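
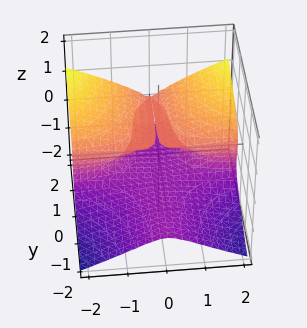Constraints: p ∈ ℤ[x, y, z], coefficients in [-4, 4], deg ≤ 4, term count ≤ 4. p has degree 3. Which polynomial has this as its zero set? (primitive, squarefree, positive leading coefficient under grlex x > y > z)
x^2*y - 3*z^3 - 3*z^2

First, the degree is 3 — no degree-2 surface has this shape.
Then, reading off the gridlines: one z-axis crossing is at z = -1; every point of the y-axis in the box is on the surface; every point of the x-axis in the box is on the surface.
Finally, fitting integer coefficients to these (and the overall shape) gives p.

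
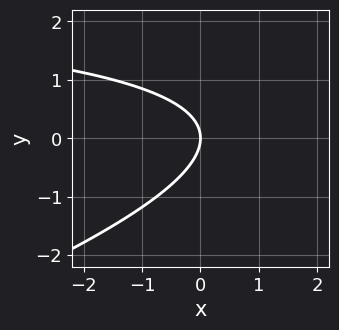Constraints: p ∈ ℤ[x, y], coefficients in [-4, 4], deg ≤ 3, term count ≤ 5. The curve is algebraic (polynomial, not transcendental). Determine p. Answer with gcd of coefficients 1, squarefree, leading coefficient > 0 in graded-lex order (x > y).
First, deg p = 2.
Next, checking where it meets the axes: one x-axis crossing is at x = 0; it meets the y-axis at y = 0 (among the integer gridlines).
Finally, matching integer coefficients to the picture gives p.

x*y - 3*y^2 - 3*x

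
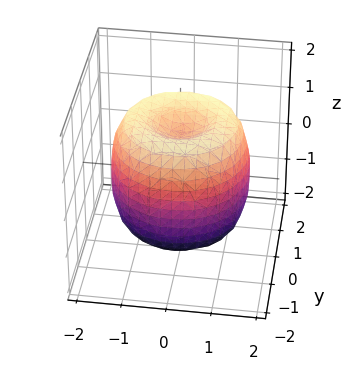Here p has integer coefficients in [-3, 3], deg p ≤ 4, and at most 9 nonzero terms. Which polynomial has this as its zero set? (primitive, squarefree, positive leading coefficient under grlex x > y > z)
x^4 + 2*x^2*y^2 + y^4 - 2*x^2 - 2*y^2 + z^2 - 1

Degree: no degree-3 surface has this shape, so deg p = 4.
Symmetries: rotational symmetry about the z-axis ⇒ p depends on x, y only through x² + y².
Against the integer gridlines: a circular section at z = 0 has radius between 1 and 2; among the integer gridlines, it crosses the z-axis at z ∈ {-1, 1}.
The integer polynomial consistent with all of this is the stated p.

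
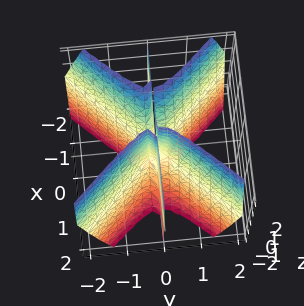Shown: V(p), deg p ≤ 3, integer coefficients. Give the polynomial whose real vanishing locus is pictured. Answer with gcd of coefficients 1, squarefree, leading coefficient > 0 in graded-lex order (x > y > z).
2*x^2*y + x*y*z - 2*y^3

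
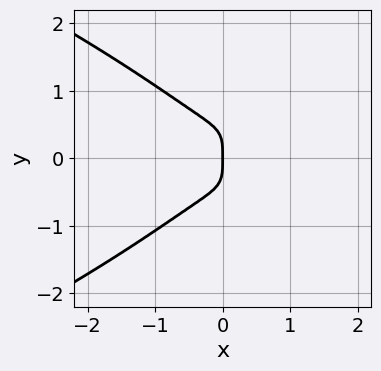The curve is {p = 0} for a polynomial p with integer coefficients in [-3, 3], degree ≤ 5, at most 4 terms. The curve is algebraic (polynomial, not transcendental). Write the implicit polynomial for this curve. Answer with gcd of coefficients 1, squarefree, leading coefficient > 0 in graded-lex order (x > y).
First, the degree is 4 — a generic line meets the curve in up to 4 points.
Then, symmetries: it's symmetric under y → −y, forcing even powers of y.
Next, observable constraints: it meets the y-axis at y = 0 (among the integer gridlines); it meets the x-axis at x = 0 (among the integer gridlines).
Finally, solving for integer coefficients yields p as stated.

3*y^4 + 3*x^3 + x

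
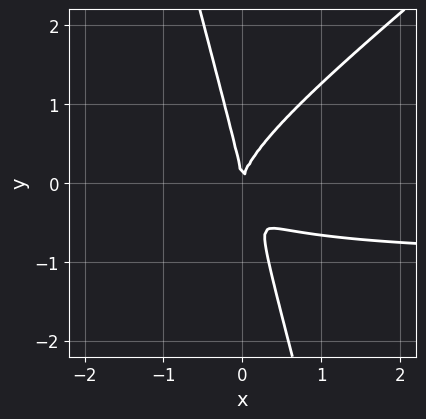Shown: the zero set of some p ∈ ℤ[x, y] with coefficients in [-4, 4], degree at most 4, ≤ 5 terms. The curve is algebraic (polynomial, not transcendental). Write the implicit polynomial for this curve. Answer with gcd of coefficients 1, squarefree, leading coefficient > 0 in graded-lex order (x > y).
Degree: no degree-2 curve has this shape, so deg p = 3.
Checking where it meets the axes: it meets the x-axis at x = 0 (among the integer gridlines); it meets the y-axis at y = 0 (among the integer gridlines).
Matching integer coefficients to the picture gives p.

3*x^2*y - 3*x*y^2 - y^3 + 3*x^2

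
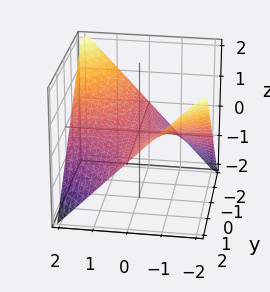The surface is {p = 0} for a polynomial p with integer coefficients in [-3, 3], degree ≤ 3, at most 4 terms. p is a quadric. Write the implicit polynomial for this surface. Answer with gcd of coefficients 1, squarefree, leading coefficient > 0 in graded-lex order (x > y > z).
(a) Degree: a hyperbolic paraboloid; a quadric, so deg p = 2.
(b) Observable constraints: every point of the x-axis in the box is on the surface; it meets the z-axis at z = 0 (among the integer gridlines); every point of the y-axis in the box is on the surface.
(c) Fitting integer coefficients to these (and the overall shape) gives p.

x*y + 2*z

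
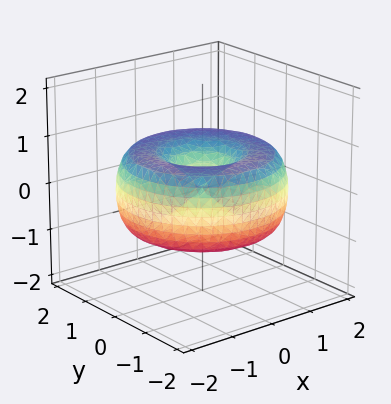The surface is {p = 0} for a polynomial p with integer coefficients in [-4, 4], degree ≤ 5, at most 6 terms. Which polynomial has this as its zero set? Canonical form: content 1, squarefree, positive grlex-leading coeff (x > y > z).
The degree is 4 — no degree-3 surface has this shape.
Symmetry: the z-axis is an axis of rotation, so x and y enter only as x² + y².
Against the integer gridlines: it crosses the y-axis at the gridline y = 0; it meets the x-axis at x = 0 (among the integer gridlines); a circular section at z = 0 has radius between 1 and 2.
Matching integer coefficients to the picture gives p.

x^4 + 2*x^2*y^2 + y^4 - 3*x^2 - 3*y^2 + 3*z^2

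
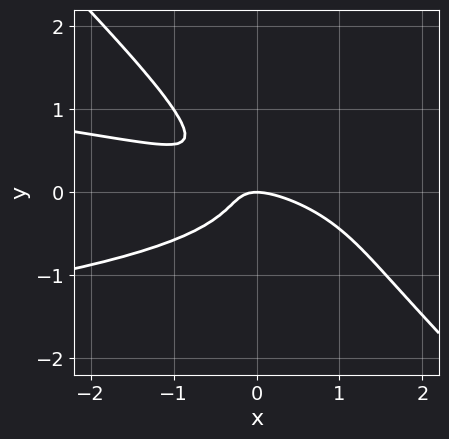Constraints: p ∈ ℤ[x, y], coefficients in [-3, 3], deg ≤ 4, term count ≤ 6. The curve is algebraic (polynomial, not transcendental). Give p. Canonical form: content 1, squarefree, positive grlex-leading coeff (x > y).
Degree: a generic line meets the curve in up to 3 points, so deg p = 3.
Reading off the gridlines: it crosses the y-axis at the gridline y = 0; it crosses the x-axis at the gridline x = 0.
Fitting integer coefficients to these (and the overall shape) gives p.

3*x*y^2 + 3*y^3 + x^2 + 2*x*y + y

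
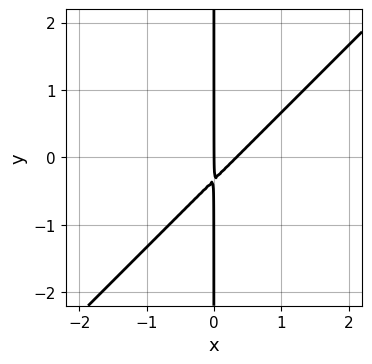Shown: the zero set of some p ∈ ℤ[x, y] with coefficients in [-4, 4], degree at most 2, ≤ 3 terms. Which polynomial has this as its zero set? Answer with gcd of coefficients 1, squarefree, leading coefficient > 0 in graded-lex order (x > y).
First, degree: the shape is more complex than any degree-1 curve, so deg p = 2.
Next, against the integer gridlines: one x-axis crossing is at x = 0; every point of the y-axis in the box is on the curve.
Finally, together with the visible shape, these determine p as stated.

3*x^2 - 3*x*y - x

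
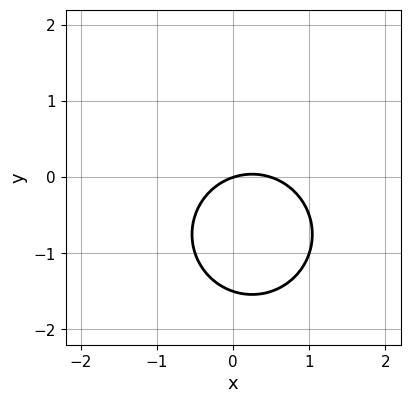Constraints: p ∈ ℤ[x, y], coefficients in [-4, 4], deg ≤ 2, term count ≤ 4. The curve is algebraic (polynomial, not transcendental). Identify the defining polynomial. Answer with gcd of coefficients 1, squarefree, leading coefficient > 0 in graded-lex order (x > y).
2*x^2 + 2*y^2 - x + 3*y

First, the degree is 2 — a generic line meets the curve in up to 2 points.
Then, reading off the gridlines: it meets the x-axis at x = 0 (among the integer gridlines); it crosses the y-axis at the gridline y = 0.
Finally, matching integer coefficients to the picture gives p.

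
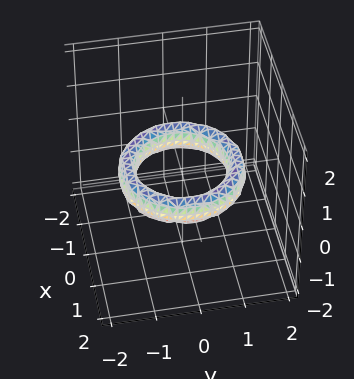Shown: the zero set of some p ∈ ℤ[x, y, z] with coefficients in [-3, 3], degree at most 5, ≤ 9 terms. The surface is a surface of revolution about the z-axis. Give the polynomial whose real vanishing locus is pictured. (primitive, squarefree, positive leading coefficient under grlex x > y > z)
The degree is 4 — a generic line meets the surface in up to 4 points.
By symmetry, the z-axis is an axis of rotation, so x and y enter only as x² + y².
Reading off the gridlines: a circular section at z = 0 has radius exactly 1; the surface avoids every integer z-axis point in the box.
Solving for integer coefficients yields p as stated. Check: (-1, 0, 0) on the x-axis lies on the surface, and p(-1, 0, 0) = 0. ✓

x^4 + 2*x^2*y^2 + y^4 - 3*x^2 - 3*y^2 + 2*z^2 + 2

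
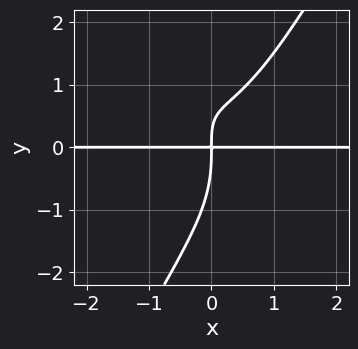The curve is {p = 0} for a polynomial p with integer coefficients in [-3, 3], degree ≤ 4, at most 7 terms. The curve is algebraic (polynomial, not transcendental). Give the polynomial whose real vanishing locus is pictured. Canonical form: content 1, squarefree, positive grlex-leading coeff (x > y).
The degree is 4 — no degree-3 curve has this shape.
Against the integer gridlines: the visible x-axis segment lies entirely on the curve.
Together with the visible shape, these determine p as stated.

2*x^3*y + 2*x^2*y^2 - y^4 - 3*x*y^2 + 3*x*y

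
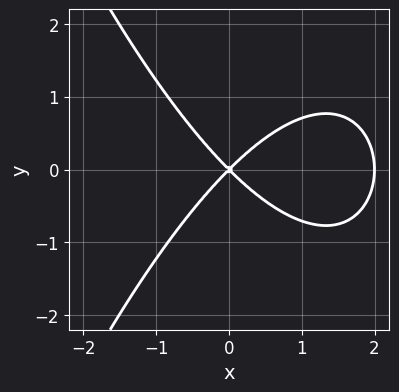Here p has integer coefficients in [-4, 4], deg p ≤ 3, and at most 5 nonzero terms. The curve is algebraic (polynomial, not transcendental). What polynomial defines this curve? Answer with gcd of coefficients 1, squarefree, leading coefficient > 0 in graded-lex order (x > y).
First, deg p = 3. A generic line meets the curve in up to 3 points.
Next, symmetries: the y ↦ −y reflection is a symmetry, so y appears only in even powers.
Next, reading off the gridlines: it meets the y-axis at y = 0 (among the integer gridlines); among the integer gridlines, it crosses the x-axis at x ∈ {0, 2}.
Finally, matching integer coefficients to the picture gives p.

x^3 - 2*x^2 + 2*y^2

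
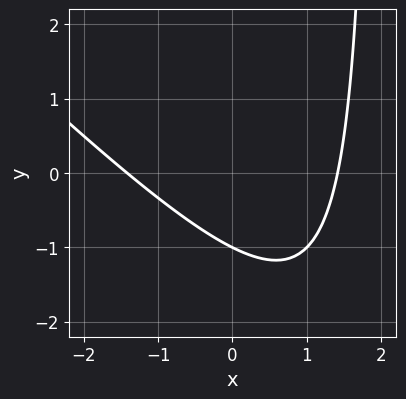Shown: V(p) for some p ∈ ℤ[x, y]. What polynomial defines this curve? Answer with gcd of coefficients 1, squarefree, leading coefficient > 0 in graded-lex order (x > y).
Degree: a generic line meets the curve in up to 2 points, so deg p = 2.
From the visible intercepts: it crosses the y-axis at the gridline y = -1.
These observations pin down the coefficients.

x^2 + x*y - 2*y - 2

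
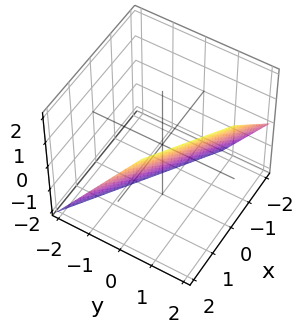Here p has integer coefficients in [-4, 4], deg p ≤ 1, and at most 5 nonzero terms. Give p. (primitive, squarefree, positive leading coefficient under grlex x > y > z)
2*x + 3*y - 2*z - 2

deg p = 1. The surface is flat (a plane).
Checking where it meets the axes: it meets the z-axis at z = -1 (among the integer gridlines); it crosses the x-axis at the gridline x = 1.
Fitting integer coefficients to these (and the overall shape) gives p.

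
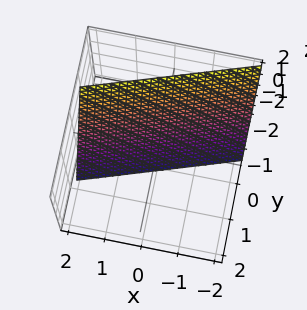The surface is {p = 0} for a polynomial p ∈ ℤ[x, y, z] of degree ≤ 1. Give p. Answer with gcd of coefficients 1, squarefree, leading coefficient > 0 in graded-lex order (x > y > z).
(a) The degree is 1 — every cross-section is a straight line — this is a plane.
(b) From the visible intercepts: it meets the z-axis at z = -2 (among the integer gridlines); one x-axis crossing is at x = 2.
(c) Fitting integer coefficients to these (and the overall shape) gives p.

x - 3*y - z - 2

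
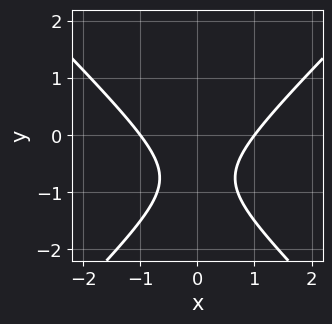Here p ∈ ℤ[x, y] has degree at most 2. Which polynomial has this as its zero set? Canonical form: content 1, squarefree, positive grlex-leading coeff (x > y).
2*x^2 - 2*y^2 - 3*y - 2

Degree: no degree-1 curve has this shape, so deg p = 2.
Symmetries: it's symmetric under x → −x, forcing even powers of x.
Against the integer gridlines: the curve avoids every integer y-axis point in the box; the x-axis gridline crossings are at x ∈ {-1, 1}.
Matching integer coefficients to the picture gives p.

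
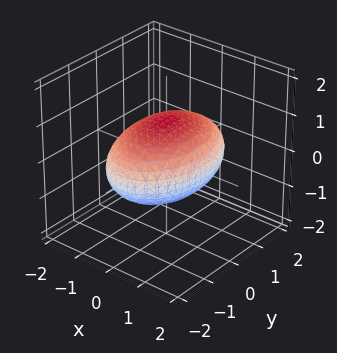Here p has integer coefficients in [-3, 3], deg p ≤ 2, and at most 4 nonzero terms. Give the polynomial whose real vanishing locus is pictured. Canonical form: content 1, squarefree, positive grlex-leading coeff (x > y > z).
First, the degree is 2 — a closed, bounded, convex surface; a quadric.
Next, symmetries: it's symmetric under z → −z, forcing even powers of z; the x ↦ −x reflection is a symmetry, so x appears only in even powers; it's symmetric under y → −y, forcing even powers of y.
Next, from the visible intercepts: the z-axis gridline crossings are at z ∈ {-1, 1}.
Finally, the integer polynomial consistent with all of this is the stated p.

2*x^2 + y^2 + 3*z^2 - 3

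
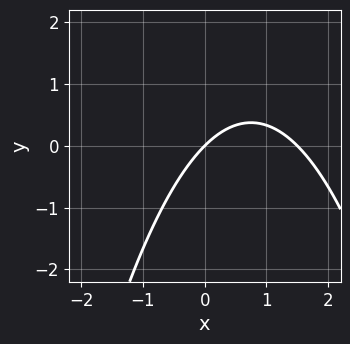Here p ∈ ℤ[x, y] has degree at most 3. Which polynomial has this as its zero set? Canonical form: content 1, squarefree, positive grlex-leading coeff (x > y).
1. deg p = 2. A generic line meets the curve in up to 2 points.
2. From the visible intercepts: it meets the x-axis at x = 0 (among the integer gridlines); one y-axis crossing is at y = 0.
3. Fitting integer coefficients to these (and the overall shape) gives p.

2*x^2 - 3*x + 3*y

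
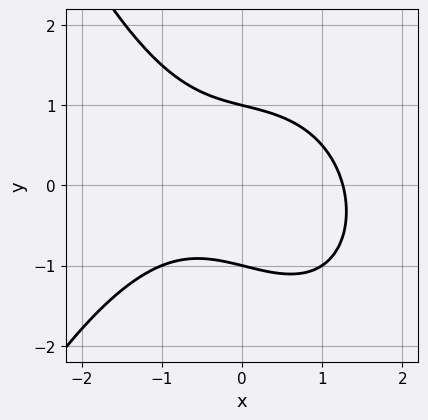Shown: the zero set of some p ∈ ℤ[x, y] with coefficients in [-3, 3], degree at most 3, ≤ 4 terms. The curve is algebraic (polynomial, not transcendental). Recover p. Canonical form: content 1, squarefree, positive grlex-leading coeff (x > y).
x^3 + x*y + 2*y^2 - 2

1. deg p = 3. A generic line meets the curve in up to 3 points.
2. Reading off the gridlines: among the integer gridlines, it crosses the y-axis at y ∈ {-1, 1}.
3. Together with the visible shape, these determine p as stated.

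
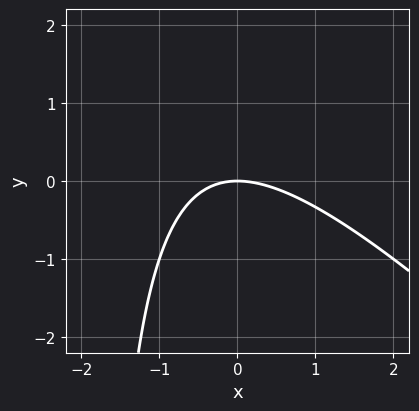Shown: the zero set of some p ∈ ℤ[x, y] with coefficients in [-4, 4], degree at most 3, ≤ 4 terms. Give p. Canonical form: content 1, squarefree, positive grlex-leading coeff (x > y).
(a) Degree: the shape is more complex than any degree-1 curve, so deg p = 2.
(b) Checking where it meets the axes: one y-axis crossing is at y = 0; one x-axis crossing is at x = 0.
(c) Fitting integer coefficients to these (and the overall shape) gives p.

x^2 + x*y + 2*y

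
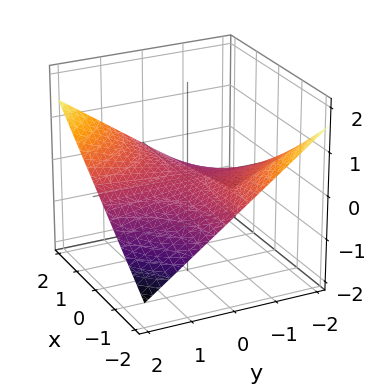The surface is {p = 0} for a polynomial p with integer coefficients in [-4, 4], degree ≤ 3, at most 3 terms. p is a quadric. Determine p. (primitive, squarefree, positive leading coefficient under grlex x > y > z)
x*y - 3*z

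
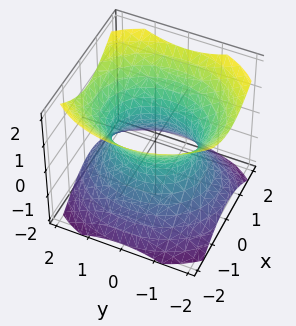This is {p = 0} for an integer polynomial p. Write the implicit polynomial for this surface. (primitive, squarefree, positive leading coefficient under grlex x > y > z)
3*x^2 + 2*y^2 - 3*z^2 - 3

(a) deg p = 2.
(b) Symmetries: it's symmetric under x → −x, forcing even powers of x; mirror symmetry z ↦ −z ⇒ only even powers of z; mirror symmetry y ↦ −y ⇒ only even powers of y.
(c) Against the integer gridlines: it misses every integer gridline on the z-axis; among the integer gridlines, it crosses the x-axis at x ∈ {-1, 1}.
(d) Putting this together gives p.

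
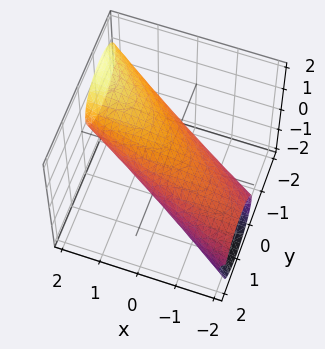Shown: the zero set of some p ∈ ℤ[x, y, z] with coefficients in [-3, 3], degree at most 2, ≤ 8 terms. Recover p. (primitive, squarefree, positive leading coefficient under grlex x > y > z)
x^2 + 3*x*y - 2*x*z + 3*y^2 + 3*z^2 - 3

First, deg p = 2. No degree-1 surface has this shape.
Then, reading off the gridlines: among the integer gridlines, it crosses the y-axis at y ∈ {-1, 1}; the z-axis gridline crossings are at z ∈ {-1, 1}.
Finally, fitting integer coefficients to these (and the overall shape) gives p.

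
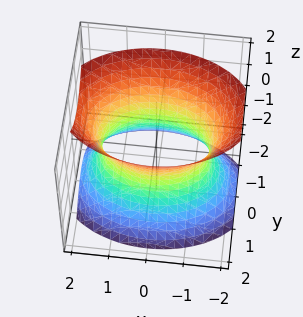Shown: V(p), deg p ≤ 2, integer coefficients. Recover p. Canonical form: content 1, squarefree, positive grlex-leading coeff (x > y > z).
First, degree: an hourglass — one-sheet hyperboloid; a quadric, so deg p = 2.
Then, symmetries: mirror symmetry y ↦ −y ⇒ only even powers of y; mirror symmetry x ↦ −x ⇒ only even powers of x; the z ↦ −z reflection is a symmetry, so z appears only in even powers.
Then, from the visible intercepts: it misses every integer gridline on the z-axis; among the integer gridlines, it crosses the y-axis at y ∈ {-1, 1}.
Finally, assembling these constraints gives the stated polynomial.

x^2 + 2*y^2 - z^2 - 2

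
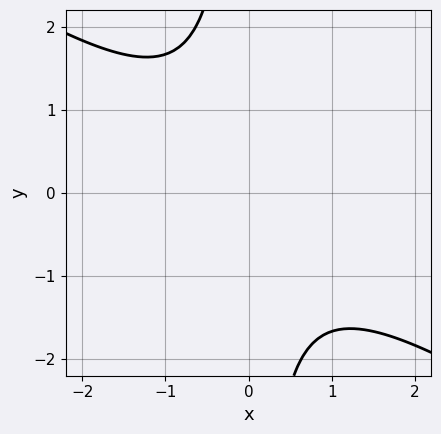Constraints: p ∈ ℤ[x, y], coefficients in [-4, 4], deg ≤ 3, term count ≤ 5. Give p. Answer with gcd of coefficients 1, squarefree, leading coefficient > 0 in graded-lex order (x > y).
2*x^2 + 3*x*y + 3

First, degree: the shape is more complex than any degree-1 curve, so deg p = 2.
Next, observable constraints: it misses every integer gridline on the y-axis; it misses every integer gridline on the x-axis.
Finally, putting this together gives p.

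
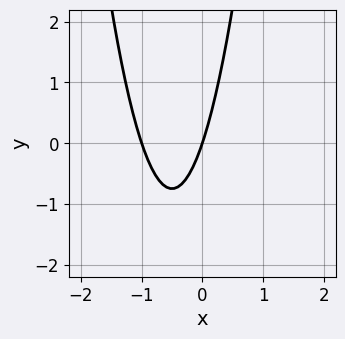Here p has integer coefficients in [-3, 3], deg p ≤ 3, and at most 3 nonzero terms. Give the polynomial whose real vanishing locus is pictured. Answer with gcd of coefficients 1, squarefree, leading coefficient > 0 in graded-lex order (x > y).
3*x^2 + 3*x - y

(a) deg p = 2. A generic line meets the curve in up to 2 points.
(b) From the visible intercepts: it meets the y-axis at y = 0 (among the integer gridlines); among the integer gridlines, it crosses the x-axis at x ∈ {-1, 0}.
(c) Solving for integer coefficients yields p as stated.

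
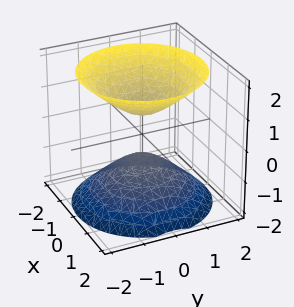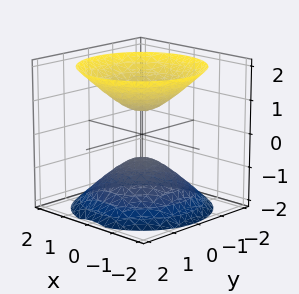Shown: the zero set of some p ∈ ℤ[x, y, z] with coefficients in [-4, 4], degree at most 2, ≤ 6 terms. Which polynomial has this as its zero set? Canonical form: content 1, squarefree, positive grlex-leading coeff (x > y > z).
(a) The picture has 2 separate pieces. Treating them together as one polynomial.
(b) The degree is 2 — two separate bowl-shaped sheets opening away from each other; a quadric.
(c) Symmetry: the z-axis is an axis of rotation, so x and y enter only as x² + y²; mirror symmetry z ↦ −z ⇒ only even powers of z.
(d) Checking where it meets the axes: it misses every integer gridline on the x-axis; a circular section at z = -2 has radius between 1 and 2.
(e) Matching integer coefficients to the picture gives p.

2*x^2 + 2*y^2 - 2*z^2 + 1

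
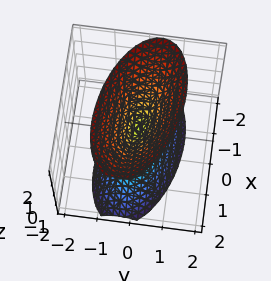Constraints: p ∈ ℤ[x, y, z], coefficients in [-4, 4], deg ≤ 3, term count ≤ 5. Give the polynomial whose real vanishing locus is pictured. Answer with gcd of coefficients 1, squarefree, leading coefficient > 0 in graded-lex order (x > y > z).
The picture has 2 separate pieces. Treating them together as one polynomial.
The degree is 2 — a generic line meets the surface in up to 2 points.
From the visible intercepts: it meets the z-axis at z = 0 (among the integer gridlines); it crosses the x-axis at the gridline x = 0; it meets the y-axis at y = 0 (among the integer gridlines).
Putting this together gives p.

x^2 + x*y + 3*y^2 - z^2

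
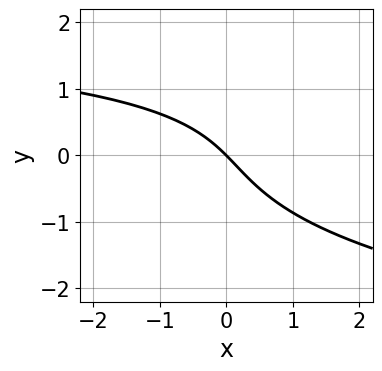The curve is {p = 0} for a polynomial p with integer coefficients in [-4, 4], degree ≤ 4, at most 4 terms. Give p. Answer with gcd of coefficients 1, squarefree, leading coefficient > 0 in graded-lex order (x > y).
2*y^3 - x*y + 3*x + 3*y

1. deg p = 3.
2. From the axis intercepts and sections: it meets the x-axis at x = 0 (among the integer gridlines); one y-axis crossing is at y = 0.
3. Together with the visible shape, these determine p as stated.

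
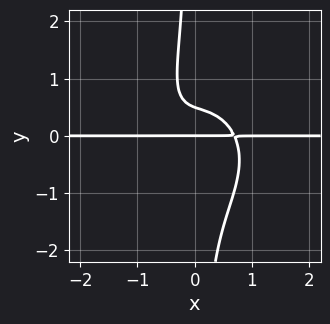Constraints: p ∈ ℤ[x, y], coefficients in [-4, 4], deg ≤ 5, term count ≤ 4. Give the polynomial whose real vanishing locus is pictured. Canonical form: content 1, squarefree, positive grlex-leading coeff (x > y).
(a) deg p = 4. No degree-3 curve has this shape.
(b) Checking where it meets the axes: one y-axis crossing is at y = 0; every point of the x-axis in the box is on the curve.
(c) These observations pin down the coefficients.

3*x^3*y + 3*x*y^3 + 2*y^2 - y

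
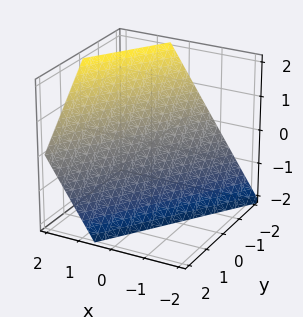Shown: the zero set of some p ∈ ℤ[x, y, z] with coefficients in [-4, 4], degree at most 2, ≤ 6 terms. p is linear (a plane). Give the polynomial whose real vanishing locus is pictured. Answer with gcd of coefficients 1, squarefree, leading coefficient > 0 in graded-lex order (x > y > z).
Degree: every cross-section is a straight line — this is a plane, so deg p = 1.
From the axis intercepts and sections: it crosses the z-axis at the gridline z = -1; one y-axis crossing is at y = -1.
Assembling these constraints gives the stated polynomial.

3*x - 2*y - 2*z - 2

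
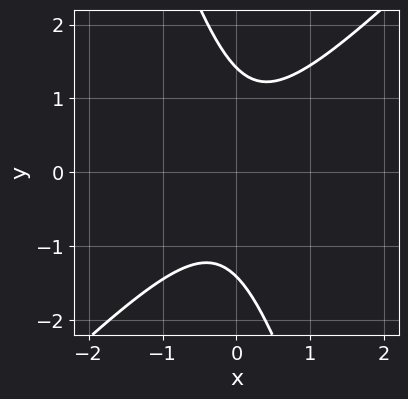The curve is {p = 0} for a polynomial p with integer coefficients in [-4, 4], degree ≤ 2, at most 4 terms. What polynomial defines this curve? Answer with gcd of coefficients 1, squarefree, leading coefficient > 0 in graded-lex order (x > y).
Degree: a generic line meets the curve in up to 2 points, so deg p = 2.
From the axis intercepts and sections: it misses every integer gridline on the x-axis.
These observations pin down the coefficients.

3*x^2 - 2*x*y - y^2 + 2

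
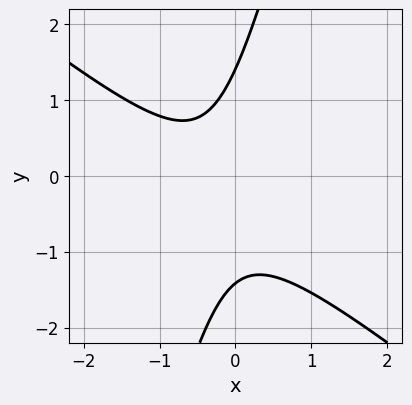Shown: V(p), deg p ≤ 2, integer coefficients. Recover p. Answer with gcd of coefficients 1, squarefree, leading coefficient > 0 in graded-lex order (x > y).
3*x^2 + 3*x*y - y^2 + 2*x + 2

The degree is 2 — no degree-1 curve has this shape.
From the visible intercepts: it misses every integer gridline on the x-axis.
Solving for integer coefficients yields p as stated.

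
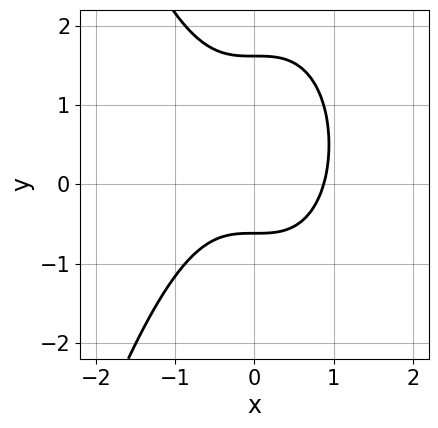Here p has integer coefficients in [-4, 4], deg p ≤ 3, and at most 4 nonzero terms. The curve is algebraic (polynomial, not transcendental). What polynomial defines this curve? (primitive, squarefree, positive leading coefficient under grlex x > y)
The degree is 3 — a generic line meets the curve in up to 3 points.
The integer polynomial consistent with all of this is the stated p.

3*x^3 + 2*y^2 - 2*y - 2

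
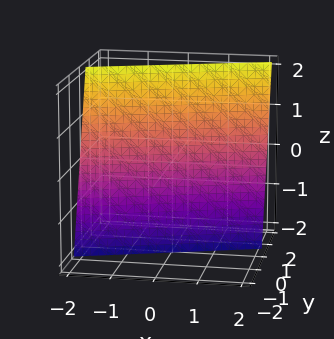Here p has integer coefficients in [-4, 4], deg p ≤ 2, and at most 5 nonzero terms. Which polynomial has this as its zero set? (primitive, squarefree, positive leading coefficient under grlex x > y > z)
x - 3*y + z + 2

First, deg p = 1.
Then, from the visible intercepts: one x-axis crossing is at x = -2; one z-axis crossing is at z = -2.
Finally, assembling these constraints gives the stated polynomial.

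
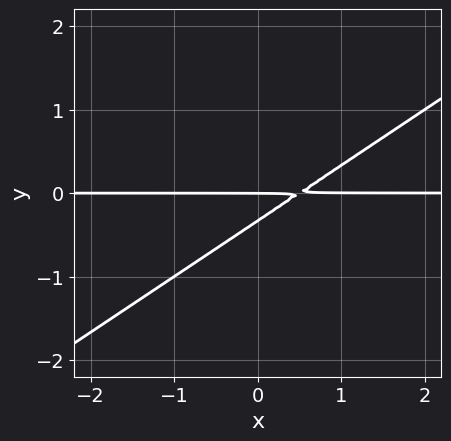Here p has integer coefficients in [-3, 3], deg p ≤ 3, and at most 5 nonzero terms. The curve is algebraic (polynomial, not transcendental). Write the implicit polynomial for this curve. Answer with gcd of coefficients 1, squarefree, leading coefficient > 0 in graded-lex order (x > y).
2*x*y - 3*y^2 - y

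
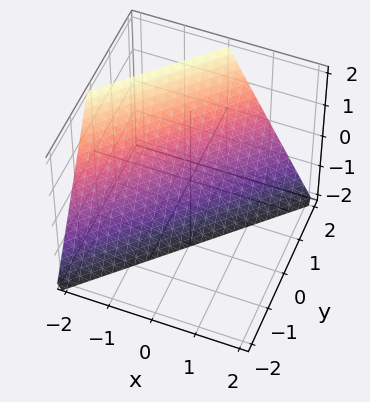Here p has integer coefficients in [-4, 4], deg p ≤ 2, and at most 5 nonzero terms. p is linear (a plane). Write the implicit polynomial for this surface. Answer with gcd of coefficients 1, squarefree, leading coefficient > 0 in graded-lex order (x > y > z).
2*x - 2*y + z + 2

(a) The degree is 1 — every cross-section is a straight line — this is a plane.
(b) Checking where it meets the axes: it crosses the y-axis at the gridline y = 1; it meets the z-axis at z = -2 (among the integer gridlines); it meets the x-axis at x = -1 (among the integer gridlines).
(c) Putting this together gives p.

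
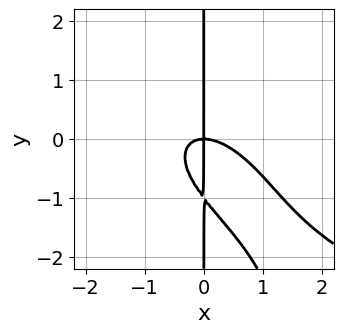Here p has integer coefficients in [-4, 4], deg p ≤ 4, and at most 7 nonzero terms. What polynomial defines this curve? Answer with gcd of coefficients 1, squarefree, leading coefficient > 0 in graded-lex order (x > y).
First, deg p = 4. The shape is more complex than any degree-3 curve.
Next, checking where it meets the axes: the visible y-axis segment lies entirely on the curve; one x-axis crossing is at x = 0.
Finally, the integer polynomial consistent with all of this is the stated p.

x^2*y^2 - 3*x^3 - 3*x^2*y - 3*x*y^2 - 3*x*y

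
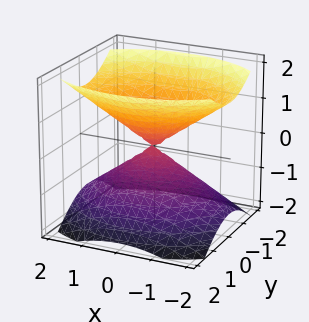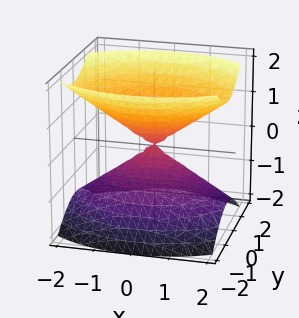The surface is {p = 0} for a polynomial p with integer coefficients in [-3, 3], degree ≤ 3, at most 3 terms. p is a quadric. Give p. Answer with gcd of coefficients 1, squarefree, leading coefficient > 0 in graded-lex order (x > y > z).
x^2 + 2*y^2 - 2*z^2

First, I count 2 distinct pieces. Treating them together as one polynomial.
Next, degree: two nappes meeting at a single point; a quadric, so deg p = 2.
Then, symmetries: the x ↦ −x reflection is a symmetry, so x appears only in even powers; it's symmetric under y → −y, forcing even powers of y; it's symmetric under z → −z, forcing even powers of z.
Then, from the axis intercepts and sections: it meets the z-axis at z = 0 (among the integer gridlines); it meets the x-axis at x = 0 (among the integer gridlines).
Finally, together with the visible shape, these determine p as stated.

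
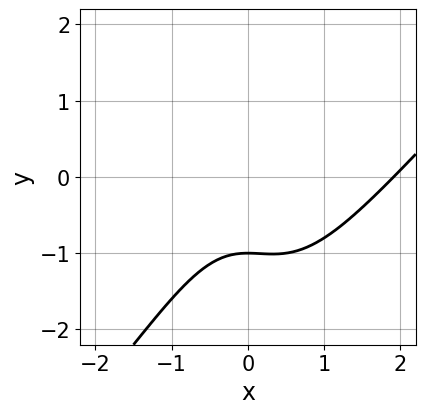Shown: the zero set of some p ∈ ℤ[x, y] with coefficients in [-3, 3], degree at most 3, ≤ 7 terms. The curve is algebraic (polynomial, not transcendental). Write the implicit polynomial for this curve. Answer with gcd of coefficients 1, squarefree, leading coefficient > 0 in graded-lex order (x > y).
(a) Degree: the shape is more complex than any degree-2 curve, so deg p = 3.
(b) Against the integer gridlines: one y-axis crossing is at y = -1.
(c) These observations pin down the coefficients.

2*x^3 - 2*x^2*y - 3*x^2 - 3*y - 3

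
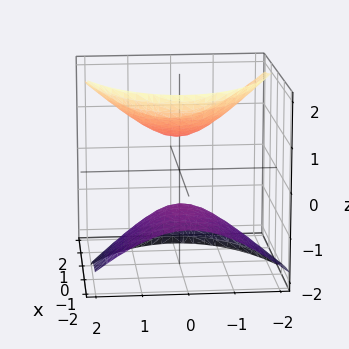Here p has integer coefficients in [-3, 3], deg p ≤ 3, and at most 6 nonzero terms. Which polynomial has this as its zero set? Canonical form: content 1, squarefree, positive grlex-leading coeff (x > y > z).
x^2 - 3*x*z + 3*y^2 - 3*z^2 + 2

1. The picture has 2 separate pieces. Treating them together as one polynomial.
2. The degree is 2 — no degree-1 surface has this shape.
3. Against the integer gridlines: the surface avoids every integer x-axis point in the box; it misses every integer gridline on the y-axis.
4. Solving for integer coefficients yields p as stated.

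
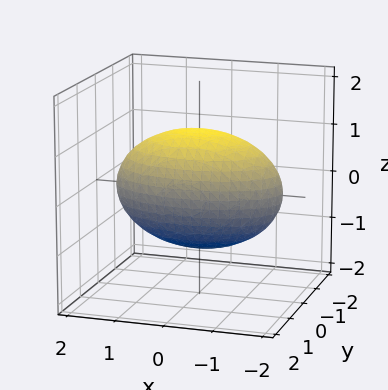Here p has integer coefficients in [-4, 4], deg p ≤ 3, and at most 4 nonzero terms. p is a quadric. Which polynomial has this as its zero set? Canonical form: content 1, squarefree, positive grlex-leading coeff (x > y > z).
x^2 + 3*y^2 + 2*z^2 - 3

1. Degree: a closed, bounded, convex surface; a quadric, so deg p = 2.
2. Symmetries: the z ↦ −z reflection is a symmetry, so z appears only in even powers; mirror symmetry y ↦ −y ⇒ only even powers of y; it's symmetric under x → −x, forcing even powers of x.
3. Checking where it meets the axes: among the integer gridlines, it crosses the y-axis at y ∈ {-1, 1}.
4. Fitting integer coefficients to these (and the overall shape) gives p.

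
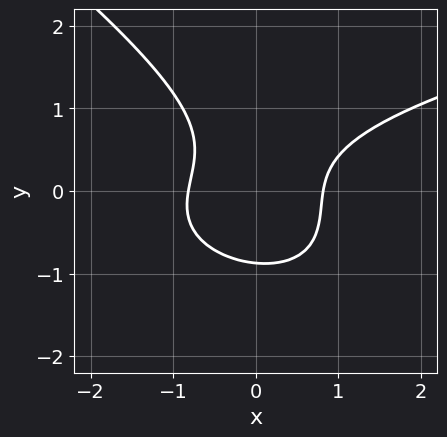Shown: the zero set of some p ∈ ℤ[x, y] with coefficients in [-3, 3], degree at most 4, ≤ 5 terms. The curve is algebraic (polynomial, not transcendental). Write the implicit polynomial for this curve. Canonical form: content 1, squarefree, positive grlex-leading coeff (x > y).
(a) Degree: no degree-2 curve has this shape, so deg p = 3.
(b) Putting this together gives p.

2*x*y^2 + 3*y^3 - 3*x^2 + x*y + 2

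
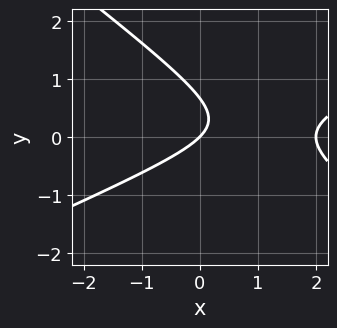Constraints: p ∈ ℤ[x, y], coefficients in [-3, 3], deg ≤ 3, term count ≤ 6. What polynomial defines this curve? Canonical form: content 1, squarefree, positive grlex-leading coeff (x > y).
1. deg p = 2.
2. Reading off the gridlines: among the integer gridlines, it crosses the x-axis at x ∈ {0, 2}; it meets the y-axis at y = 0 (among the integer gridlines).
3. These observations pin down the coefficients.

x^2 - x*y - 3*y^2 - 2*x + 2*y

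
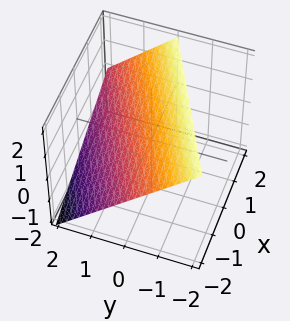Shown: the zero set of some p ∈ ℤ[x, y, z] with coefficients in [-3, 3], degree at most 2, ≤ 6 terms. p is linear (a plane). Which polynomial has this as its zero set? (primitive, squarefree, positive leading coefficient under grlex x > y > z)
x - 2*y - 2*z + 2

1. deg p = 1.
2. Checking where it meets the axes: it meets the z-axis at z = 1 (among the integer gridlines); it meets the x-axis at x = -2 (among the integer gridlines).
3. Assembling these constraints gives the stated polynomial.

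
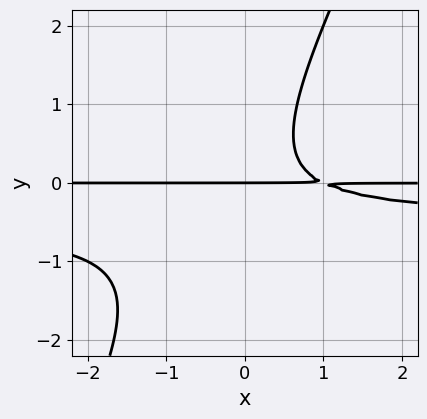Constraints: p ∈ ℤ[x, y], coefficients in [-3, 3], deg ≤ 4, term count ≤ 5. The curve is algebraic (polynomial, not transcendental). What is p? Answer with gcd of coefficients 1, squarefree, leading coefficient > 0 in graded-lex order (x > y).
(a) deg p = 3. No degree-2 curve has this shape.
(b) Against the integer gridlines: every point of the x-axis in the box is on the curve; one y-axis crossing is at y = 0.
(c) Assembling these constraints gives the stated polynomial.

2*x*y^2 - y^3 + x*y - y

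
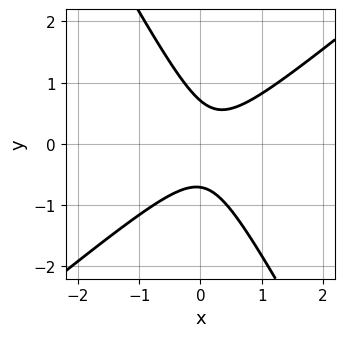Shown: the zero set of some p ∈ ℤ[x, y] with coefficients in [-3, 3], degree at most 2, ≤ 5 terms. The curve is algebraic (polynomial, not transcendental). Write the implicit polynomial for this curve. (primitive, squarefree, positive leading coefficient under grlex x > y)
3*x^2 - 2*x*y - 2*y^2 - x + 1

First, deg p = 2. A generic line meets the curve in up to 2 points.
Then, checking where it meets the axes: no x-intercept at any integer in the box.
Finally, fitting integer coefficients to these (and the overall shape) gives p.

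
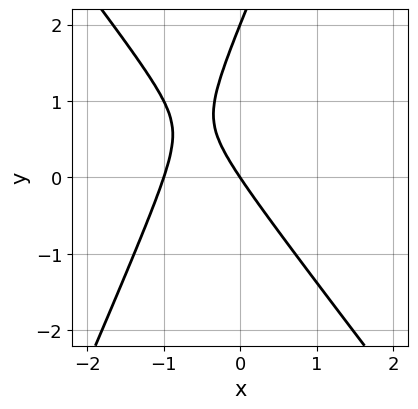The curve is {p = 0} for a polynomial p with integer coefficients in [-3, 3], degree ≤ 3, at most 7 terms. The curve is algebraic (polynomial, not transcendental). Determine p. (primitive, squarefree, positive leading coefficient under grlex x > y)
The degree is 2 — no degree-1 curve has this shape.
Against the integer gridlines: the y-axis gridline crossings are at y ∈ {0, 2}; among the integer gridlines, it crosses the x-axis at x ∈ {-1, 0}.
The integer polynomial consistent with all of this is the stated p.

3*x^2 + x*y - y^2 + 3*x + 2*y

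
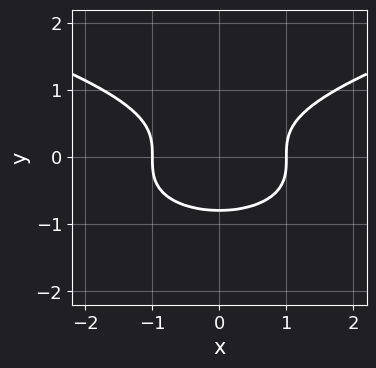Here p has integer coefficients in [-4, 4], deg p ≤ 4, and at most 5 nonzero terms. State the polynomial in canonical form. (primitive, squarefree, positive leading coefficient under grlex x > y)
2*y^3 - x^2 + 1

1. deg p = 3. No degree-2 curve has this shape.
2. Symmetries: it's symmetric under x → −x, forcing even powers of x.
3. Checking where it meets the axes: the x-axis gridline crossings are at x ∈ {-1, 1}.
4. Assembling these constraints gives the stated polynomial.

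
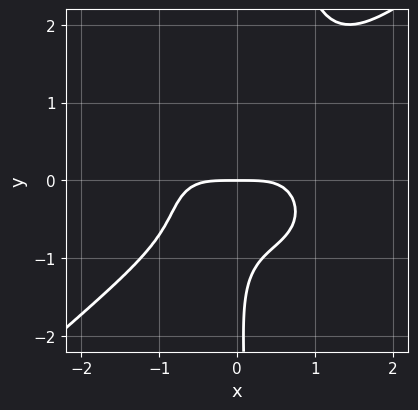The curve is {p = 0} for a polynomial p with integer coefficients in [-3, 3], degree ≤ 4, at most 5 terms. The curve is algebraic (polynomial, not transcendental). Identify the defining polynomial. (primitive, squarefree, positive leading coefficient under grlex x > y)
2*x^4 - 3*x*y^3 + y^3 + 3*y^2 + 3*y

(a) Degree: a generic line meets the curve in up to 4 points, so deg p = 4.
(b) From the visible intercepts: it meets the y-axis at y = 0 (among the integer gridlines); one x-axis crossing is at x = 0.
(c) These observations pin down the coefficients.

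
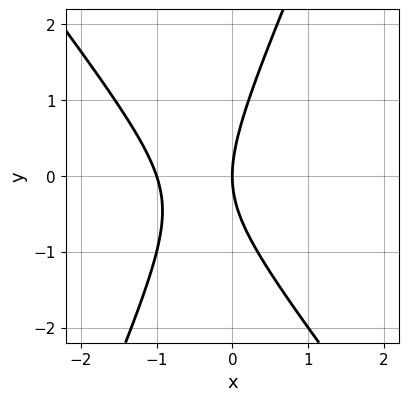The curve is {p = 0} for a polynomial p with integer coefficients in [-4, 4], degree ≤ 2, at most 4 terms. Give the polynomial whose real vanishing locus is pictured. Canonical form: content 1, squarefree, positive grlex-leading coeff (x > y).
3*x^2 + x*y - y^2 + 3*x

(a) Degree: no degree-1 curve has this shape, so deg p = 2.
(b) From the visible intercepts: among the integer gridlines, it crosses the x-axis at x ∈ {-1, 0}; it crosses the y-axis at the gridline y = 0.
(c) These observations pin down the coefficients.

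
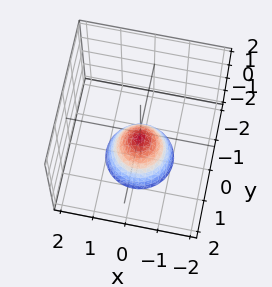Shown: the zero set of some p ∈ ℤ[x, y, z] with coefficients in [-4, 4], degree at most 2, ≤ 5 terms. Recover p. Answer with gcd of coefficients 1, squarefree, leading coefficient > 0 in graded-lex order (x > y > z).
3*x^2 + 3*y^2 + 2*z + 1

First, deg p = 2. No degree-1 surface has this shape.
Then, symmetries: rotational symmetry about the z-axis ⇒ p depends on x, y only through x² + y².
Next, reading off the gridlines: the surface avoids every integer x-axis point in the box; it misses every integer gridline on the y-axis; a circular section at z = -2 has radius exactly 1.
Finally, matching integer coefficients to the picture gives p.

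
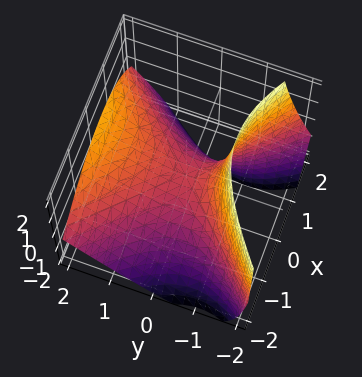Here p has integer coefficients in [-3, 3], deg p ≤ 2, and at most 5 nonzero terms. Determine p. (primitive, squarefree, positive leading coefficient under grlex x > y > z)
2*x^2 - x*z - 2*y^2 + 2*y*z + 3*z

1. deg p = 2. The shape is more complex than any degree-1 surface.
2. Checking where it meets the axes: it meets the x-axis at x = 0 (among the integer gridlines); it meets the z-axis at z = 0 (among the integer gridlines); it meets the y-axis at y = 0 (among the integer gridlines).
3. Together with the visible shape, these determine p as stated.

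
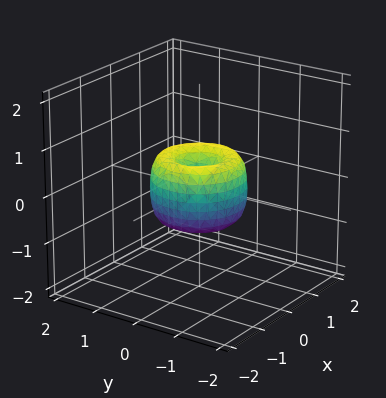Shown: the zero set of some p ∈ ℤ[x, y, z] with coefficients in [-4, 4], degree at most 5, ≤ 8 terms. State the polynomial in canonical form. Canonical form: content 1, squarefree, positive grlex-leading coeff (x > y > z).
2*x^4 + 4*x^2*y^2 + 2*y^4 - 2*x^2 - 2*y^2 + z^2

First, deg p = 4. A generic line meets the surface in up to 4 points.
Next, symmetry: the surface is invariant under rotation about z: p = q(x² + y², z).
Then, against the integer gridlines: a circular section at z = 0 has radius exactly 1; the y-axis gridline crossings are at y ∈ {-1, 0, 1}; the x-axis gridline crossings are at x ∈ {-1, 0, 1}.
Finally, matching integer coefficients to the picture gives p.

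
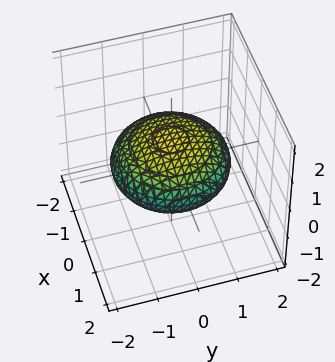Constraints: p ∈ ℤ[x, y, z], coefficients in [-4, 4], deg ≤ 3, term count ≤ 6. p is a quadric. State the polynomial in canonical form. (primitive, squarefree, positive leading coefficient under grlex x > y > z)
The degree is 2 — a closed, bounded, convex surface; a quadric.
Symmetries: mirror symmetry z ↦ −z ⇒ only even powers of z; every cross-section ⟂ z is a circle, so x, y appear only via x² + y².
Reading off the gridlines: a circular section at z = 0 has radius between 1 and 2.
Assembling these constraints gives the stated polynomial.

x^2 + y^2 + 3*z^2 - 2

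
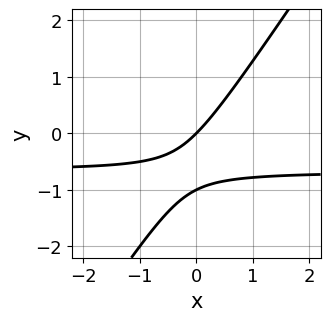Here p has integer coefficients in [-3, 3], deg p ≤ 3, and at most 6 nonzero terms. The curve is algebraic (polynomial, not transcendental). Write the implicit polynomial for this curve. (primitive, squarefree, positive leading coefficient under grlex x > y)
3*x*y - 2*y^2 + 2*x - 2*y

1. Degree: no degree-1 curve has this shape, so deg p = 2.
2. Reading off the gridlines: among the integer gridlines, it crosses the y-axis at y ∈ {-1, 0}; it crosses the x-axis at the gridline x = 0.
3. Solving for integer coefficients yields p as stated.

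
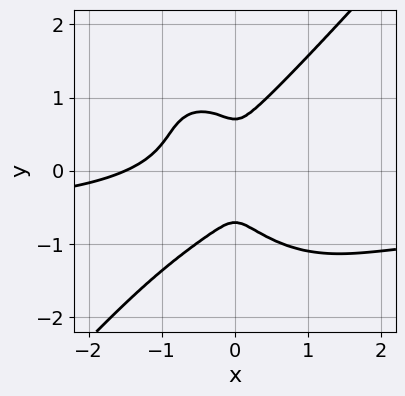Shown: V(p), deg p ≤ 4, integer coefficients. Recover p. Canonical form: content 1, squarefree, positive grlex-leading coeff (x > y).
3*x^3*y - 2*y^4 + 2*x^3 + 3*x^2 + y^2

(a) deg p = 4.
(b) Putting this together gives p.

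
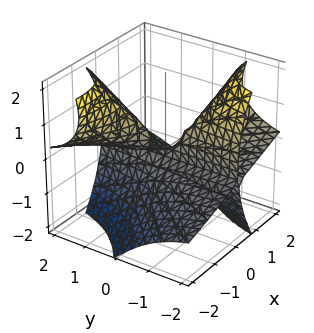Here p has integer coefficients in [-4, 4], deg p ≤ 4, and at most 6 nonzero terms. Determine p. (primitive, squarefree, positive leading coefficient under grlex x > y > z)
deg p = 3. No degree-2 surface has this shape.
Checking where it meets the axes: every point of the y-axis in the box is on the surface; one x-axis crossing is at x = 0.
The integer polynomial consistent with all of this is the stated p.

3*x*y*z + z^3 + 2*x^2 + x*y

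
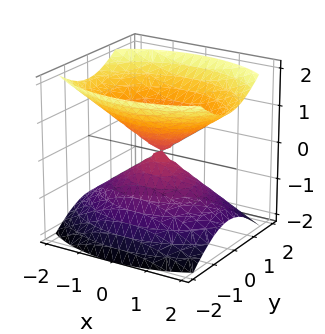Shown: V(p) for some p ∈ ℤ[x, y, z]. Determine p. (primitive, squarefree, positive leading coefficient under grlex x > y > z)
First, there are 2 components. They look like related sheets of one shape, so recover p as a whole.
Next, degree: a double cone through the origin; a quadric, so deg p = 2.
Next, symmetries: the y ↦ −y reflection is a symmetry, so y appears only in even powers; the z ↦ −z reflection is a symmetry, so z appears only in even powers; the x ↦ −x reflection is a symmetry, so x appears only in even powers.
Next, against the integer gridlines: one z-axis crossing is at z = 0; it meets the x-axis at x = 0 (among the integer gridlines).
Finally, putting this together gives p.

x^2 + 2*y^2 - 2*z^2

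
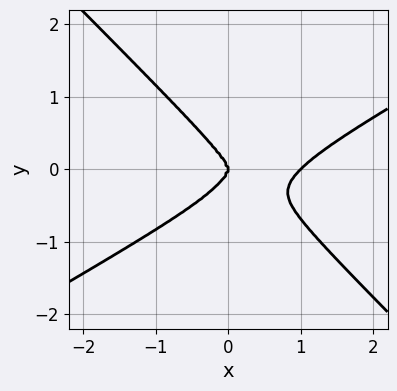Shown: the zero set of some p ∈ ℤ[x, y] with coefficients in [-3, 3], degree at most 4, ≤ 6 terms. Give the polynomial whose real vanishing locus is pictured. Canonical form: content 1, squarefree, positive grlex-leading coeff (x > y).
x^4 - x^3*y - x^2*y^2 - y^4 - x^3

Degree: the shape is more complex than any degree-3 curve, so deg p = 4.
From the axis intercepts and sections: it crosses the y-axis at the gridline y = 0; the x-axis gridline crossings are at x ∈ {0, 1}.
These observations pin down the coefficients.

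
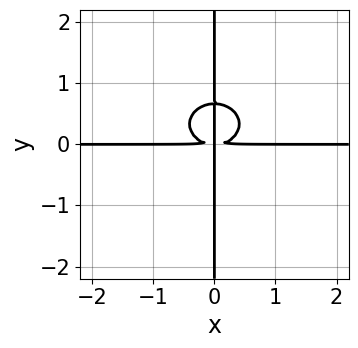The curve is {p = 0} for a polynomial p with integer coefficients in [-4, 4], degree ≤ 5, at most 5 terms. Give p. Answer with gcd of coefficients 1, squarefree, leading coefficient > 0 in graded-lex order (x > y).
2*x^3*y + 3*x*y^3 - 2*x*y^2

1. The degree is 4 — a generic line meets the curve in up to 4 points.
2. Against the integer gridlines: the visible y-axis segment lies entirely on the curve; every point of the x-axis in the box is on the curve.
3. Putting this together gives p.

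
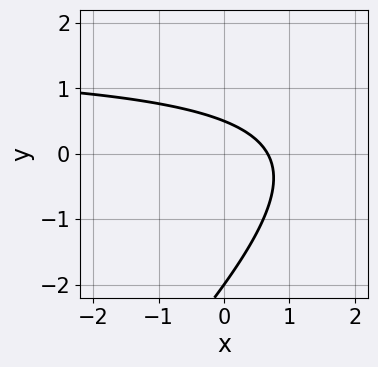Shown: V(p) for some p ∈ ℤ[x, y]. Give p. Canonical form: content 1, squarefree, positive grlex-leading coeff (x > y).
2*x*y - 2*y^2 - 3*x - 3*y + 2

deg p = 2. No degree-1 curve has this shape.
From the axis intercepts and sections: one y-axis crossing is at y = -2.
Matching integer coefficients to the picture gives p.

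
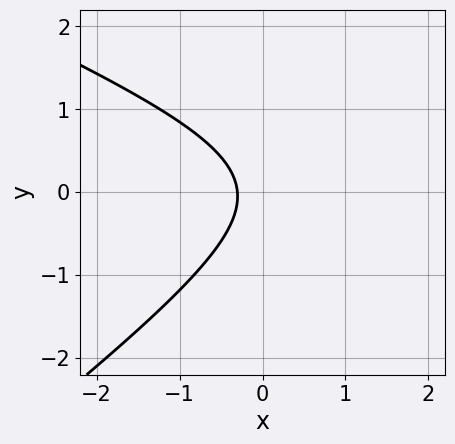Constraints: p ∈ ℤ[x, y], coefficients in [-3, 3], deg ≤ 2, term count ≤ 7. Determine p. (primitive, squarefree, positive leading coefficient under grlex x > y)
x^2 + x*y - 3*y^2 - 3*x - 1

First, deg p = 2. No degree-1 curve has this shape.
Next, against the integer gridlines: no y-intercept at any integer in the box.
Finally, matching integer coefficients to the picture gives p.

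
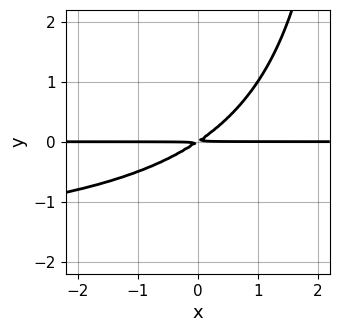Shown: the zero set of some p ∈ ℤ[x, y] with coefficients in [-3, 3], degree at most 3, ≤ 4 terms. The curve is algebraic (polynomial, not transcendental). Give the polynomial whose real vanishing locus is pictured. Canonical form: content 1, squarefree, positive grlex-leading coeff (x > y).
x*y^2 + 2*x*y - 3*y^2

(a) Degree: a generic line meets the curve in up to 3 points, so deg p = 3.
(b) Reading off the gridlines: every point of the x-axis in the box is on the curve.
(c) Fitting integer coefficients to these (and the overall shape) gives p.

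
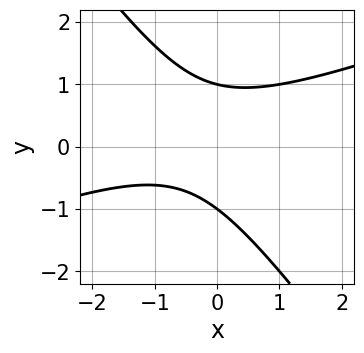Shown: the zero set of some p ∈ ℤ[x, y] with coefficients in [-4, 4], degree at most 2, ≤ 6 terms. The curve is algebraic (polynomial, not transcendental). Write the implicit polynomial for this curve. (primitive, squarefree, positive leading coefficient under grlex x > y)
x^2 - 2*x*y - 2*y^2 + x + 2

deg p = 2.
Observable constraints: among the integer gridlines, it crosses the y-axis at y ∈ {-1, 1}; the curve avoids every integer x-axis point in the box.
Together with the visible shape, these determine p as stated.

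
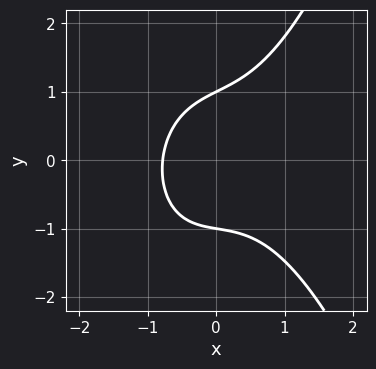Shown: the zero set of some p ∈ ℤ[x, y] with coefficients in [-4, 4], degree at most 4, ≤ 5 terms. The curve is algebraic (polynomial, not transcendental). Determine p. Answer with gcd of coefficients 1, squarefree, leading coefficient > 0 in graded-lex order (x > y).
3*x^3 + x*y - 3*y^2 + 2*x + 3

First, deg p = 3.
Next, against the integer gridlines: among the integer gridlines, it crosses the y-axis at y ∈ {-1, 1}.
Finally, solving for integer coefficients yields p as stated.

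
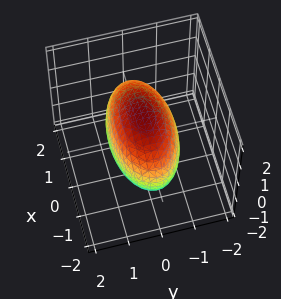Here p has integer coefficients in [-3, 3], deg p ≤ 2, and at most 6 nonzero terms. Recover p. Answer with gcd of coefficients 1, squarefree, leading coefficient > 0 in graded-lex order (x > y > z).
x^2 + 3*y^2 + 2*z^2 - 3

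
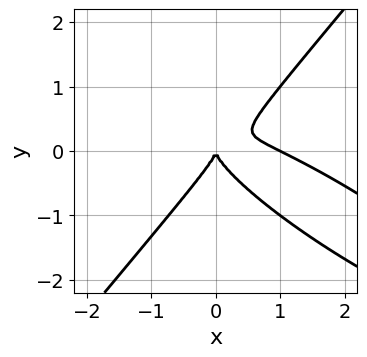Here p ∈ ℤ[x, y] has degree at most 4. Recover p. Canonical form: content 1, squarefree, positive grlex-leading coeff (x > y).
x^3 + 2*x^2*y - 2*y^3 - x^2

(a) deg p = 3. A generic line meets the curve in up to 3 points.
(b) Checking where it meets the axes: one y-axis crossing is at y = 0; the x-axis gridline crossings are at x ∈ {0, 1}.
(c) Together with the visible shape, these determine p as stated.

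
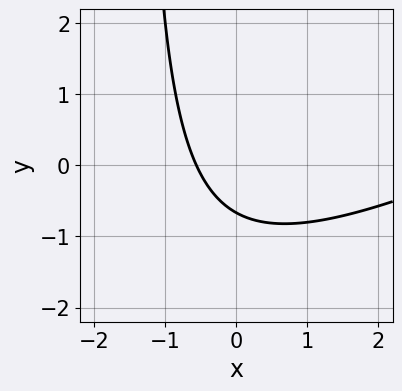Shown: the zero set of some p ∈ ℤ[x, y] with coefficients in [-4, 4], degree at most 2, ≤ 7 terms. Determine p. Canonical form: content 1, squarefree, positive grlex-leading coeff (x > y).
(a) Degree: a generic line meets the curve in up to 2 points, so deg p = 2.
(b) The integer polynomial consistent with all of this is the stated p.

x^2 - 2*x*y - 3*x - 3*y - 2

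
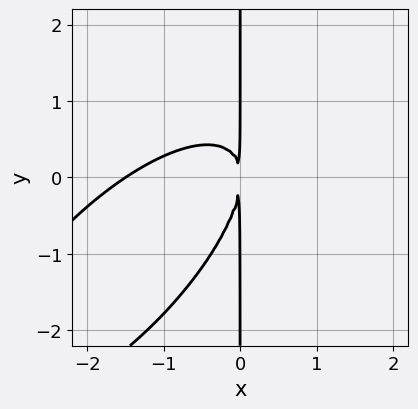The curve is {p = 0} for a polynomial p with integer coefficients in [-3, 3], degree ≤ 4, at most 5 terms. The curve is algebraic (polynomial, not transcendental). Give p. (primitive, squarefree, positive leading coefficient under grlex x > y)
(a) deg p = 3. A generic line meets the curve in up to 3 points.
(b) Reading off the gridlines: every point of the y-axis in the box is on the curve.
(c) Fitting integer coefficients to these (and the overall shape) gives p.

2*x^3 - 3*x^2*y + 2*x*y^2 + 3*x^2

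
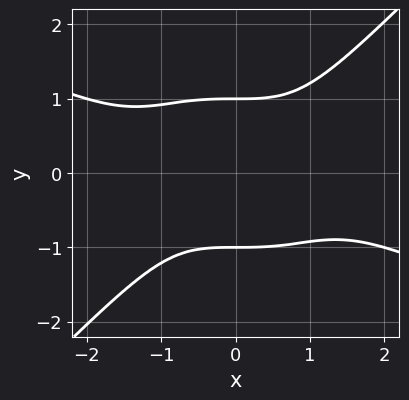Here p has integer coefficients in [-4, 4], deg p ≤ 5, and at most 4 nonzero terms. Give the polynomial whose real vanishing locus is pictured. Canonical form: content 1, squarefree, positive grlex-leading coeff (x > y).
x^4 + 2*x^3*y - 3*y^4 + 3

(a) The degree is 4 — no degree-3 curve has this shape.
(b) Checking where it meets the axes: the y-axis gridline crossings are at y ∈ {-1, 1}; the curve avoids every integer x-axis point in the box.
(c) Matching integer coefficients to the picture gives p.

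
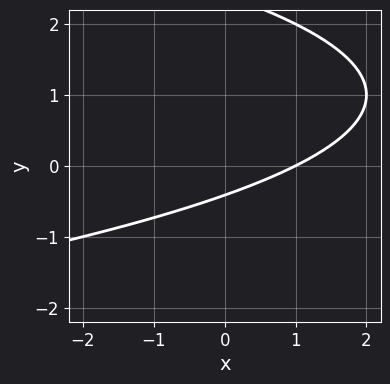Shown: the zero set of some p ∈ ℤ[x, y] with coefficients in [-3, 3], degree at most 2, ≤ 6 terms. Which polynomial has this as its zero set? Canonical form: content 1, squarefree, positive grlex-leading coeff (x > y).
1. Degree: no degree-1 curve has this shape, so deg p = 2.
2. Reading off the gridlines: it crosses the x-axis at the gridline x = 1.
3. The integer polynomial consistent with all of this is the stated p.

y^2 + x - 2*y - 1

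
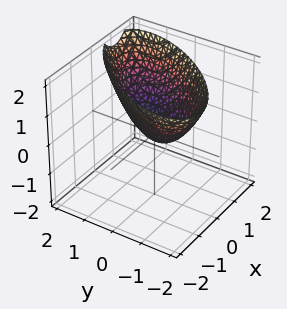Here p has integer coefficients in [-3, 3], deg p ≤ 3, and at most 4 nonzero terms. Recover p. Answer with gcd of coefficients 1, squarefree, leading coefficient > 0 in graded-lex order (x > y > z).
3*x^2 - 3*x*y + 2*y^2 - 3*z

First, deg p = 2. The shape is more complex than any degree-1 surface.
Next, against the integer gridlines: it crosses the x-axis at the gridline x = 0; it meets the y-axis at y = 0 (among the integer gridlines); it meets the z-axis at z = 0 (among the integer gridlines).
Finally, putting this together gives p.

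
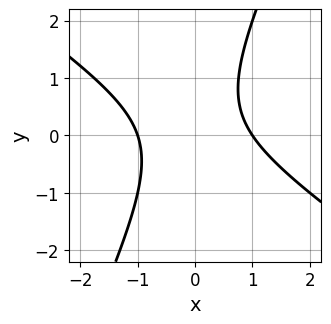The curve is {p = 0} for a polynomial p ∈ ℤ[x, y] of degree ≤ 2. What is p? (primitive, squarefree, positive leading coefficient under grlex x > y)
Degree: the shape is more complex than any degree-1 curve, so deg p = 2.
Reading off the gridlines: among the integer gridlines, it crosses the x-axis at x ∈ {-1, 1}; no y-intercept at any integer in the box.
Fitting integer coefficients to these (and the overall shape) gives p.

3*x^2 + 3*x*y - 2*y^2 + y - 3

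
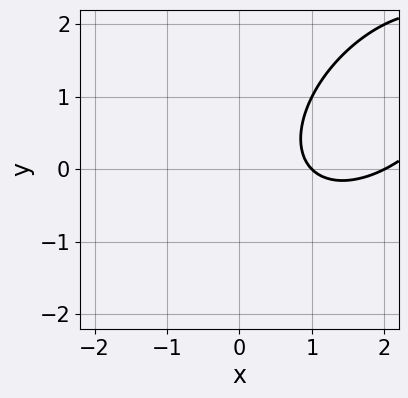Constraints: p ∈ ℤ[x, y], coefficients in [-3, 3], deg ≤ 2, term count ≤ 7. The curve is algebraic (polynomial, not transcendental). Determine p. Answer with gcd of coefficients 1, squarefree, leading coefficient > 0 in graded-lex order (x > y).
x^2 - x*y + y^2 - 3*x + 2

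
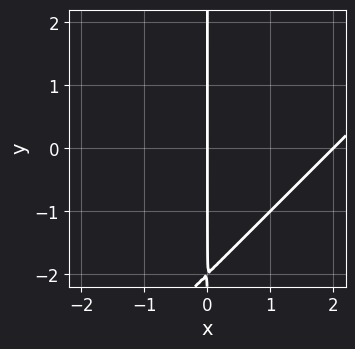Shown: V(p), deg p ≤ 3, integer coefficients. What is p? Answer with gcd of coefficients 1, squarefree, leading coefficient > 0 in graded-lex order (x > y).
x^2 - x*y - 2*x

First, deg p = 2. A generic line meets the curve in up to 2 points.
Next, checking where it meets the axes: the x-axis gridline crossings are at x ∈ {0, 2}; the visible y-axis segment lies entirely on the curve.
Finally, matching integer coefficients to the picture gives p.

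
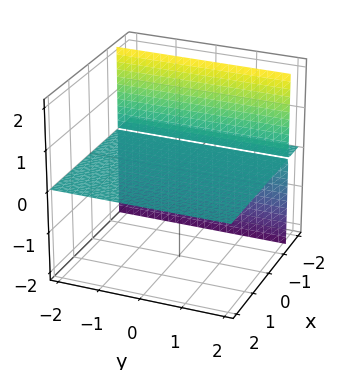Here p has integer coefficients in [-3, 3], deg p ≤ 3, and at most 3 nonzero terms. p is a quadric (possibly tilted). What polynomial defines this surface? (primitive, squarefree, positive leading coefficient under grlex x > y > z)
(a) There are 2 components.
(b) deg p = 2.
(c) Against the integer gridlines: every point of the y-axis in the box is on the surface; every point of the x-axis in the box is on the surface; one z-axis crossing is at z = 0.
(d) These observations pin down the coefficients.

2*x*z + 3*z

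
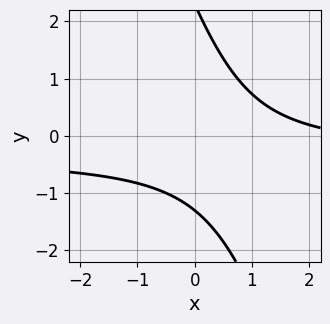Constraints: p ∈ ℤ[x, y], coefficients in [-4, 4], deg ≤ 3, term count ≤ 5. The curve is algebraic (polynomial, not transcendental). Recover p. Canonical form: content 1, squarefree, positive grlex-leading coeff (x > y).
(a) Degree: a generic line meets the curve in up to 2 points, so deg p = 2.
(b) From the visible intercepts: no x-intercept at any integer in the box.
(c) Assembling these constraints gives the stated polynomial.

3*x*y + y^2 + x - y - 3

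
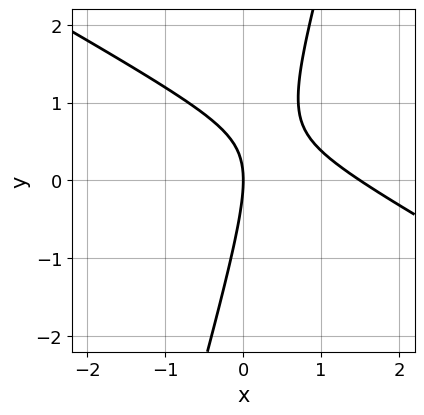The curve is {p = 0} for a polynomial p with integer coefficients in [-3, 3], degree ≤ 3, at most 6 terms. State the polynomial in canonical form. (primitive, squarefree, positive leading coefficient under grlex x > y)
1. The degree is 2 — the shape is more complex than any degree-1 curve.
2. From the visible intercepts: one y-axis crossing is at y = 0; one x-axis crossing is at x = 0.
3. These observations pin down the coefficients.

2*x^2 + 3*x*y - y^2 - 3*x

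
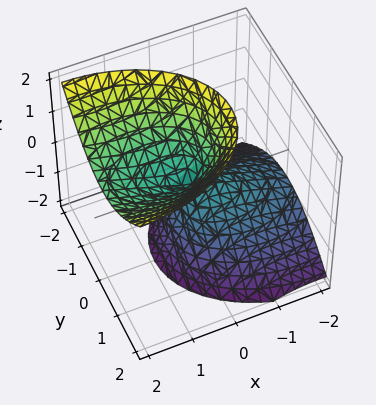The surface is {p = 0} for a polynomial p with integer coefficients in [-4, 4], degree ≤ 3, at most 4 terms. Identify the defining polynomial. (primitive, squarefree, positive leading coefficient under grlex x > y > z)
The degree is 2 — a generic line meets the surface in up to 2 points.
Reading off the gridlines: one x-axis crossing is at x = 0; it crosses the z-axis at the gridline z = 0; it meets the y-axis at y = 0 (among the integer gridlines).
The integer polynomial consistent with all of this is the stated p.

x^2 - 2*x*z + 2*y^2 - z^2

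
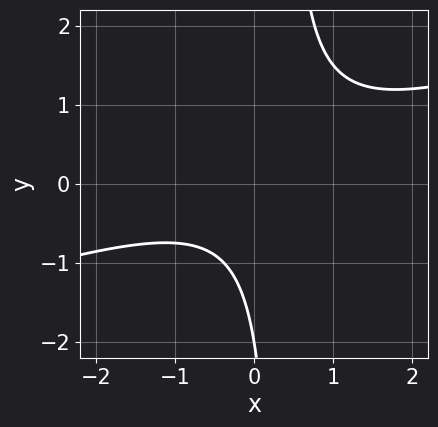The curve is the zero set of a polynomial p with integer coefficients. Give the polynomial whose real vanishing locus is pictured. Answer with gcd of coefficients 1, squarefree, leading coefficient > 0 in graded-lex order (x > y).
x^2 - 3*x*y + y + 2

(a) Degree: a generic line meets the curve in up to 2 points, so deg p = 2.
(b) Observable constraints: it meets the y-axis at y = -2 (among the integer gridlines); no x-intercept at any integer in the box.
(c) Putting this together gives p.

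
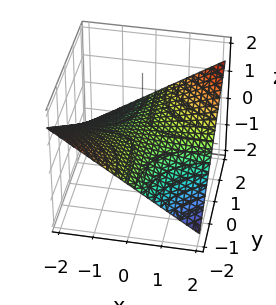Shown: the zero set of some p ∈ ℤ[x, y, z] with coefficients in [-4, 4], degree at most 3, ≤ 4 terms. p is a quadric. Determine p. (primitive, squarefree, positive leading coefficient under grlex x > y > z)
(a) deg p = 2.
(b) Against the integer gridlines: every point of the x-axis in the box is on the surface; it crosses the z-axis at the gridline z = 0; every point of the y-axis in the box is on the surface.
(c) Assembling these constraints gives the stated polynomial.

x*y - 3*z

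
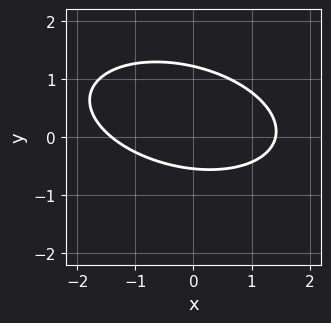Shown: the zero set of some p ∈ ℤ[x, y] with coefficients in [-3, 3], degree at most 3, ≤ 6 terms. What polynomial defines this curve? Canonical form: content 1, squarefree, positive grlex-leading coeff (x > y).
x^2 + x*y + 3*y^2 - 2*y - 2

1. The degree is 2 — a generic line meets the curve in up to 2 points.
2. Putting this together gives p.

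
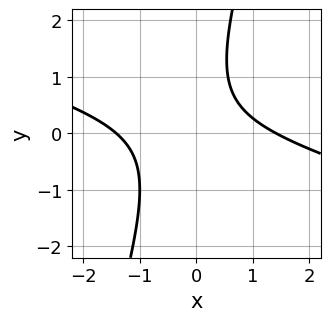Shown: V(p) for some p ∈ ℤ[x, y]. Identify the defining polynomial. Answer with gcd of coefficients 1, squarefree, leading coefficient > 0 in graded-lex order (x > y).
(a) deg p = 2. A generic line meets the curve in up to 2 points.
(b) Checking where it meets the axes: no y-intercept at any integer in the box.
(c) Solving for integer coefficients yields p as stated.

x^2 + 3*x*y - y^2 + y - 2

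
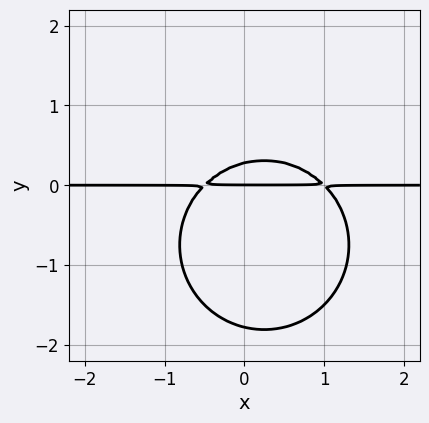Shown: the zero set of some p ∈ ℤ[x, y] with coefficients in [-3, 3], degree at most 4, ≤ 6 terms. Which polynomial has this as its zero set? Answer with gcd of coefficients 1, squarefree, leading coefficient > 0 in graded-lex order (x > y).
2*x^2*y + 2*y^3 - x*y + 3*y^2 - y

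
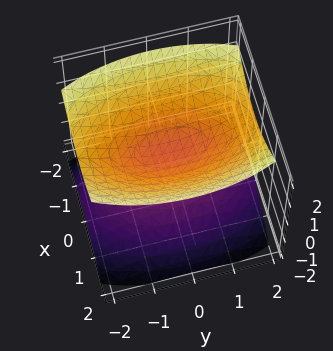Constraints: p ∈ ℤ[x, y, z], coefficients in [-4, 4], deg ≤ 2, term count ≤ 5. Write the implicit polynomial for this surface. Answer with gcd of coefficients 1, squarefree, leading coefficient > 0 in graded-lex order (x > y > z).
3*x^2 + y^2 - 3*z^2 + 1

The picture has 2 separate pieces.
deg p = 2.
Symmetries: the z ↦ −z reflection is a symmetry, so z appears only in even powers; mirror symmetry x ↦ −x ⇒ only even powers of x; it's symmetric under y → −y, forcing even powers of y.
From the axis intercepts and sections: it misses every integer gridline on the y-axis; it misses every integer gridline on the x-axis.
The integer polynomial consistent with all of this is the stated p.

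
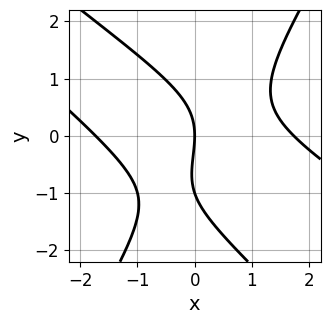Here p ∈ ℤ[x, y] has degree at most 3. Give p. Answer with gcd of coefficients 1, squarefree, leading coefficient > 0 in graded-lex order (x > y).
1. deg p = 3. No degree-2 curve has this shape.
2. From the visible intercepts: among the integer gridlines, it crosses the y-axis at y ∈ {-1, 0}; it crosses the x-axis at the gridline x = 0.
3. The integer polynomial consistent with all of this is the stated p.

x^3 + 2*x^2*y - y^3 - y^2 - 3*x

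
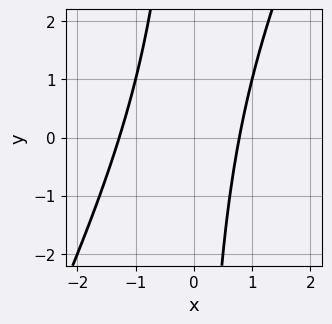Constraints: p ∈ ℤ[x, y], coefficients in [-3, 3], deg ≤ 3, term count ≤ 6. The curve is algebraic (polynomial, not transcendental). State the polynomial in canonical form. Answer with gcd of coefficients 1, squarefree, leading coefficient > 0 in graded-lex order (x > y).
2*x^2 - x*y + x - 2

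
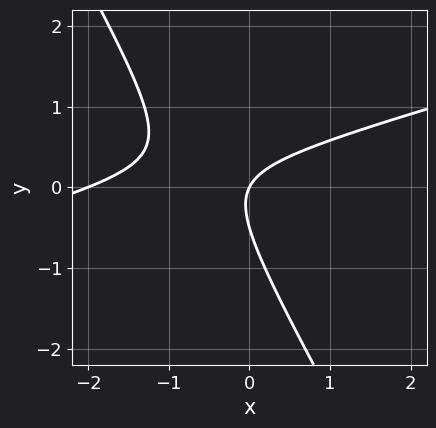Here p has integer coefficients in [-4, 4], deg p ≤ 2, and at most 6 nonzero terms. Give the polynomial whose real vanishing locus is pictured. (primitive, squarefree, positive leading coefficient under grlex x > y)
(a) deg p = 2. No degree-1 curve has this shape.
(b) Reading off the gridlines: among the integer gridlines, it crosses the x-axis at x ∈ {-2, 0}; it crosses the y-axis at the gridline y = 0.
(c) Assembling these constraints gives the stated polynomial.

x^2 - 3*x*y - 2*y^2 + 2*x - y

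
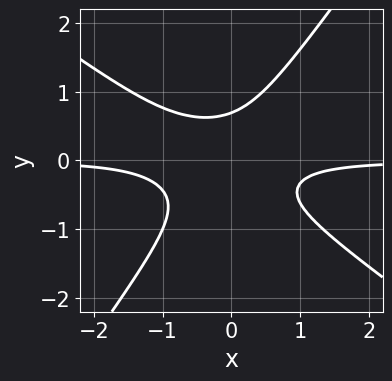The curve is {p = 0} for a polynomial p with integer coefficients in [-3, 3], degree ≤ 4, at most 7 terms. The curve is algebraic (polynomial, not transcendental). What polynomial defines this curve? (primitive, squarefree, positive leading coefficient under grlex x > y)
deg p = 3.
Reading off the gridlines: it misses every integer gridline on the x-axis.
Together with the visible shape, these determine p as stated.

3*x^2*y + 2*x*y^2 - 3*y^3 + x*y + 1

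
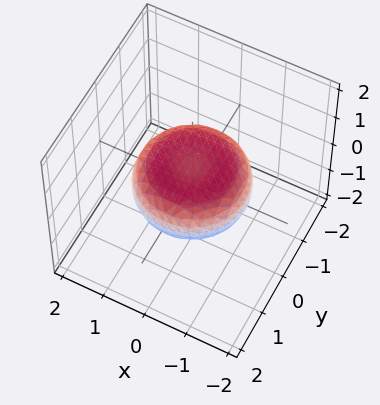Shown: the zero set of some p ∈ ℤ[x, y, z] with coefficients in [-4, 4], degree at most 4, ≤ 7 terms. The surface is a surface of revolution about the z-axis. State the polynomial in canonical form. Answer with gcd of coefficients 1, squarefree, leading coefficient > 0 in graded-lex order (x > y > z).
x^4 + 2*x^2*y^2 + y^4 - x^2 - y^2 + 3*z^2 - 1

The degree is 4 — a generic line meets the surface in up to 4 points.
Symmetries: rotational symmetry about the z-axis ⇒ p depends on x, y only through x² + y².
Against the integer gridlines: a circular section at z = 0 has radius between 1 and 2.
The integer polynomial consistent with all of this is the stated p.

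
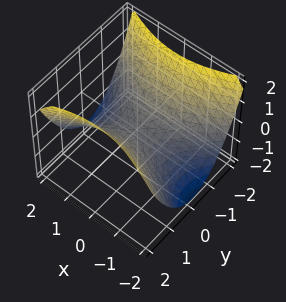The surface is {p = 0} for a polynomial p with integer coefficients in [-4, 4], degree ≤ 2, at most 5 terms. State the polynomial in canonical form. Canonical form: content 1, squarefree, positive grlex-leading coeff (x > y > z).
(a) The degree is 2 — a saddle surface; a quadric.
(b) Symmetries: the y ↦ −y reflection is a symmetry, so y appears only in even powers; the x ↦ −x reflection is a symmetry, so x appears only in even powers.
(c) Against the integer gridlines: it meets the x-axis at x = 0 (among the integer gridlines); it crosses the y-axis at the gridline y = 0; it crosses the z-axis at the gridline z = 0.
(d) Solving for integer coefficients yields p as stated.

x^2 - 2*y^2 + 3*z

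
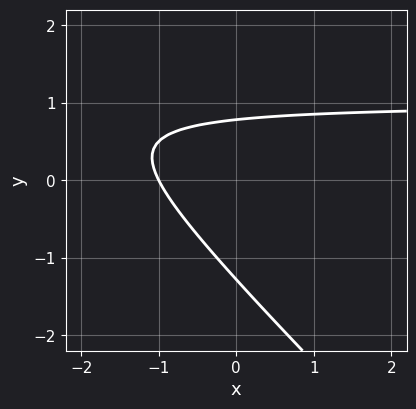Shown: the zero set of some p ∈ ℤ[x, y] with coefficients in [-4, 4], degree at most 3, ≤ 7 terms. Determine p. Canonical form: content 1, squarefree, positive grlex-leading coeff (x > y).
2*x*y + 2*y^2 - 2*x + y - 2

First, degree: the shape is more complex than any degree-1 curve, so deg p = 2.
Then, reading off the gridlines: one x-axis crossing is at x = -1.
Finally, fitting integer coefficients to these (and the overall shape) gives p.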